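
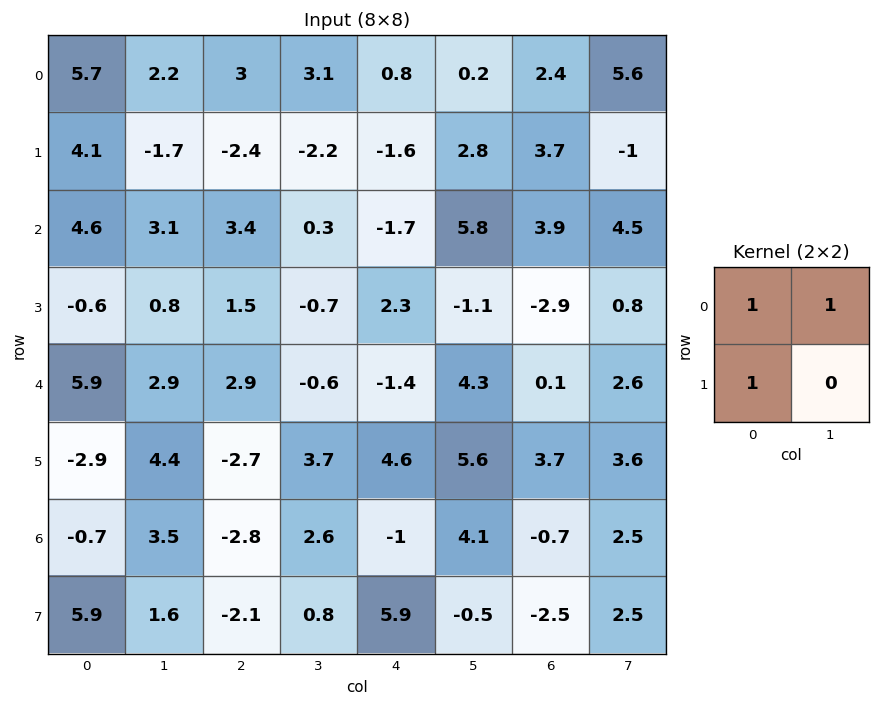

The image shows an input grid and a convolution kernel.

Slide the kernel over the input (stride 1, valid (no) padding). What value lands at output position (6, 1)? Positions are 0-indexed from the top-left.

The receptive field on the input at this output position is [3.5 -2.8 / 1.6 -2.1]. Elementwise product with the kernel and sum: 3.5·1 + -2.8·1 + 1.6·1.

2.3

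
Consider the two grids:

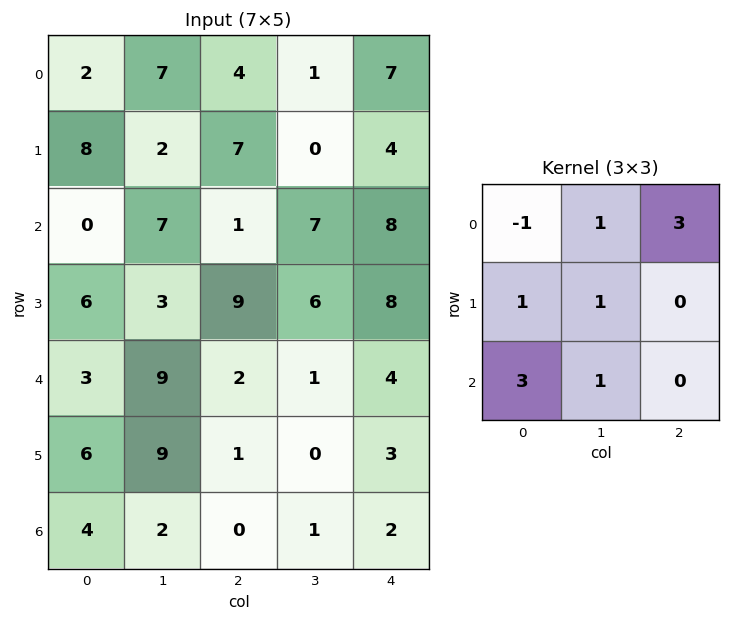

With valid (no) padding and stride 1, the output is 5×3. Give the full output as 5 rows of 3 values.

Output[0,0]: The receptive field on the input at this output position is [2 7 4 / 8 2 7 / 0 7 1]. Elementwise product with the kernel and sum: 2·-1 + 7·1 + 4·3 + 8·1 + 2·1 + 0·3 + 7·1.

34 31 35
43 31 46
37 56 52
63 63 27
41 12 13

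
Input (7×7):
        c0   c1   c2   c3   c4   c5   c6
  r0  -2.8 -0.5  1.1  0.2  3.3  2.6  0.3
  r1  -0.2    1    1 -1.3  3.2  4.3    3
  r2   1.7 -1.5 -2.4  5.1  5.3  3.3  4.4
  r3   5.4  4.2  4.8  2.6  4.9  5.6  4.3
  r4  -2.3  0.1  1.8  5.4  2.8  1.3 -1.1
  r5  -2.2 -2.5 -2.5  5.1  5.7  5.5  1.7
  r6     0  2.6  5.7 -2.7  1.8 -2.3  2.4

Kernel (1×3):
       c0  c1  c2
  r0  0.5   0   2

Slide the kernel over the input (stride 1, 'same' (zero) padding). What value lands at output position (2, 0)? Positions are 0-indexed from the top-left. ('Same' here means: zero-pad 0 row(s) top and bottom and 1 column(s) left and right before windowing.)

-3

The receptive field on the zero-padded input at this output position is [0 1.7 -1.5]. Elementwise product with the kernel and sum: 0·0.5 + -1.5·2.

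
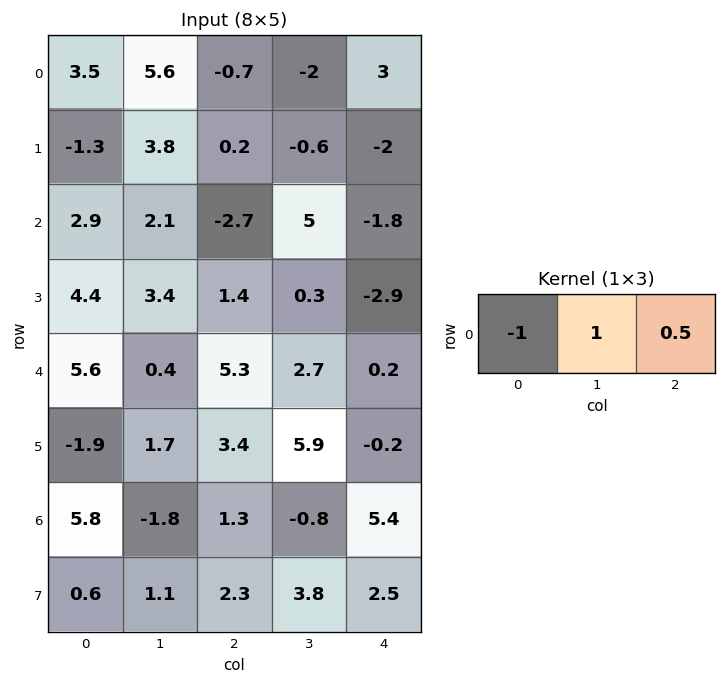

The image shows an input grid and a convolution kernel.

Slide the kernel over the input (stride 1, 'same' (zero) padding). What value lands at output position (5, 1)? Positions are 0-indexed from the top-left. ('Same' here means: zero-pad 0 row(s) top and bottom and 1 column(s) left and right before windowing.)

5.3

The receptive field on the zero-padded input at this output position is [-1.9 1.7 3.4]. Elementwise product with the kernel and sum: -1.9·-1 + 1.7·1 + 3.4·0.5.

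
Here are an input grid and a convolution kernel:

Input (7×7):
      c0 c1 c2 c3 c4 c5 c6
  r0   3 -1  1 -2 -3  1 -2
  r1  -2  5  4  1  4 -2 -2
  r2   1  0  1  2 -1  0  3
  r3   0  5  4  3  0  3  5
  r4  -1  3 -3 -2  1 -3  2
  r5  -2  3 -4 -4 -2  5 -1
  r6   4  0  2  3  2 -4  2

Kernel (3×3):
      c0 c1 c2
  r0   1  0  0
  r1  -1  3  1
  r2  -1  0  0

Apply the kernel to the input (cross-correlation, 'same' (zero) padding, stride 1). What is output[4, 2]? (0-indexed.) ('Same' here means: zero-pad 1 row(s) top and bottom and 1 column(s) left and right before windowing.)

The receptive field on the zero-padded input at this output position is [5 4 3 / 3 -3 -2 / 3 -4 -4]. Elementwise product with the kernel and sum: 5·1 + 3·-1 + -3·3 + -2·1 + 3·-1.

-12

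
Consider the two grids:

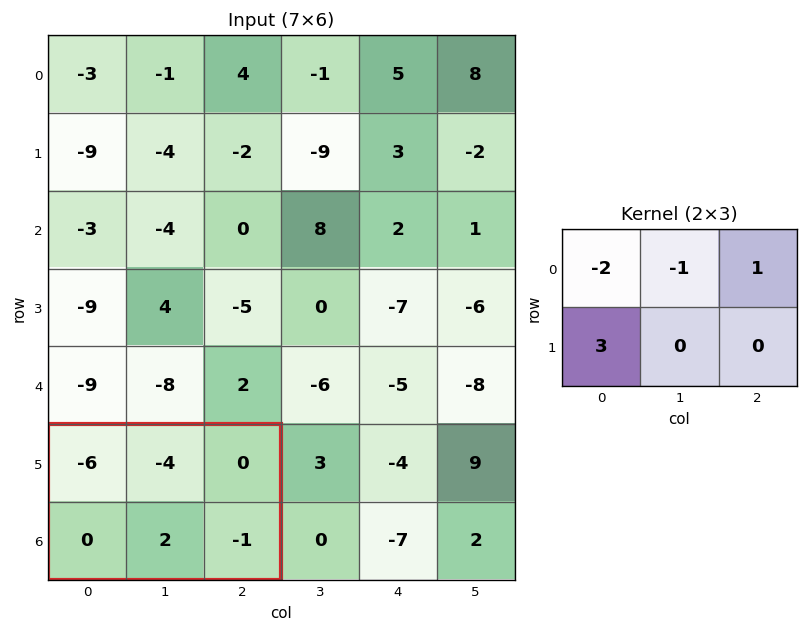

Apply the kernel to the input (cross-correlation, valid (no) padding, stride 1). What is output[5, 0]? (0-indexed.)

16

The receptive field on the input at this output position is [-6 -4 0 / 0 2 -1]. Elementwise product with the kernel and sum: -6·-2 + -4·-1 + 0·1 + 0·3.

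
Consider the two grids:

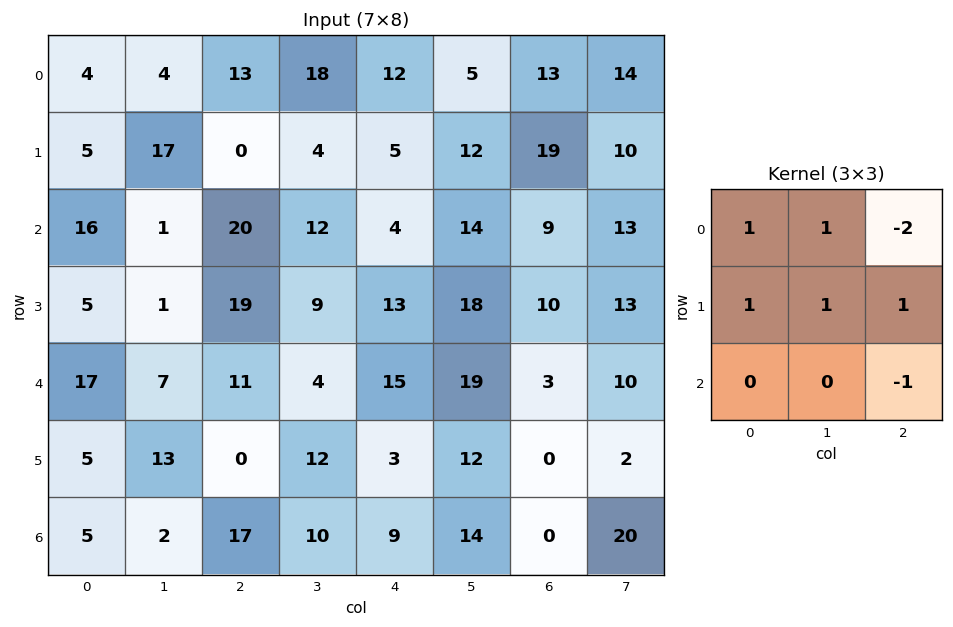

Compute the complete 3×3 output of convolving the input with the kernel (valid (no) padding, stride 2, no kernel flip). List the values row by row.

-16 12 18
-9 50 38
3 -9 43

Output[0,0]: The receptive field on the input at this output position is [4 4 13 / 5 17 0 / 16 1 20]. Elementwise product with the kernel and sum: 4·1 + 4·1 + 13·-2 + 5·1 + 17·1 + 0·1 + 20·-1.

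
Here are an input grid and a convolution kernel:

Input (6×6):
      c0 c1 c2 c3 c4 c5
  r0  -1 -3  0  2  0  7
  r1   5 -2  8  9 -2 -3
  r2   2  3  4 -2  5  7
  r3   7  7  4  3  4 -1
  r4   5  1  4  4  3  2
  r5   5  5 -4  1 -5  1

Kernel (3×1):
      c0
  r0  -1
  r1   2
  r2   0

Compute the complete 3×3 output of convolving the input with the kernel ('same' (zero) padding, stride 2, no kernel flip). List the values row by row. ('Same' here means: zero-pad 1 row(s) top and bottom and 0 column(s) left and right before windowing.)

Output[0,0]: The receptive field on the zero-padded input at this output position is [0 / -1 / 5]. Elementwise product with the kernel and sum: 0·-1 + -1·2.
Output[0,1]: The receptive field on the zero-padded input at this output position is [0 / 0 / 8]. Elementwise product with the kernel and sum: 0·-1 + 0·2.

-2 0 0
-1 0 12
3 4 2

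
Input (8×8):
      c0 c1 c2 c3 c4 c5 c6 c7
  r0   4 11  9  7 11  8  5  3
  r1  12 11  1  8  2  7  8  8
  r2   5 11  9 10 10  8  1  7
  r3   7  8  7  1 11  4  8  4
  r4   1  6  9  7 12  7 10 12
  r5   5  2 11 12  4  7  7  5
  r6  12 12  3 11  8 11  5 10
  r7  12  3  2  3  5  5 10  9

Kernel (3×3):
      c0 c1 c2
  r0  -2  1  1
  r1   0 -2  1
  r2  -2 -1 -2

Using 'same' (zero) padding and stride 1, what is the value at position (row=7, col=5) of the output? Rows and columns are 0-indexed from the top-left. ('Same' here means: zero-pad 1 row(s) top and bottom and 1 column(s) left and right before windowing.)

The receptive field on the zero-padded input at this output position is [8 11 5 / 5 5 10 / 0 0 0]. Elementwise product with the kernel and sum: 8·-2 + 11·1 + 5·1 + 5·-2 + 10·1 + 0·-2 + 0·-1 + 0·-2.

0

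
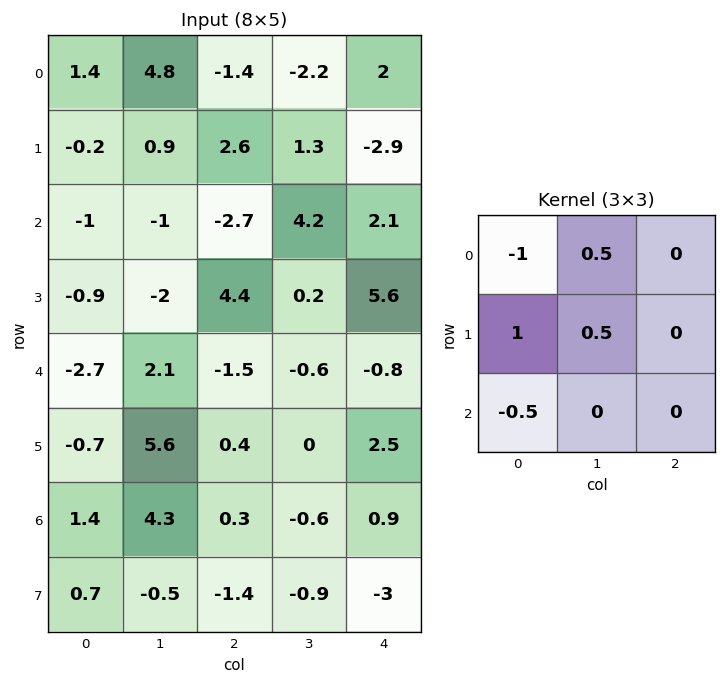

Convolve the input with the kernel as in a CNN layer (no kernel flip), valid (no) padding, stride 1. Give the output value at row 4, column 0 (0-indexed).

5.15

The receptive field on the input at this output position is [-2.7 2.1 -1.5 / -0.7 5.6 0.4 / 1.4 4.3 0.3]. Elementwise product with the kernel and sum: -2.7·-1 + 2.1·0.5 + -0.7·1 + 5.6·0.5 + 1.4·-0.5.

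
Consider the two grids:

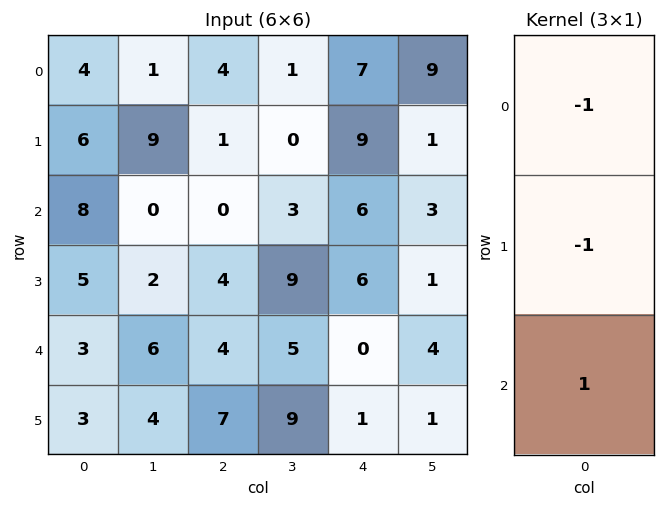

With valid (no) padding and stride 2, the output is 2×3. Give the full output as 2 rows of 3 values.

-2 -5 -10
-10 0 -12

Output[0,0]: The receptive field on the input at this output position is [4 / 6 / 8]. Elementwise product with the kernel and sum: 4·-1 + 6·-1 + 8·1.
Output[0,1]: The receptive field on the input at this output position is [4 / 1 / 0]. Elementwise product with the kernel and sum: 4·-1 + 1·-1 + 0·1.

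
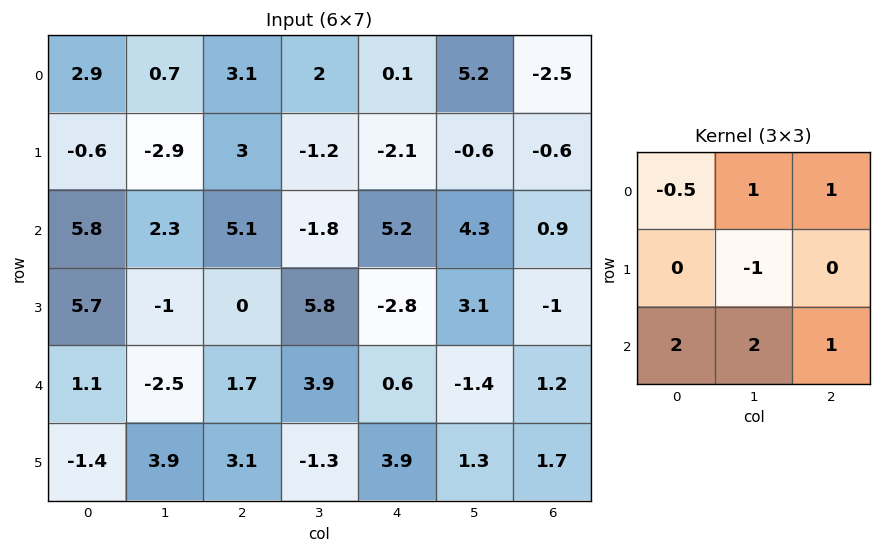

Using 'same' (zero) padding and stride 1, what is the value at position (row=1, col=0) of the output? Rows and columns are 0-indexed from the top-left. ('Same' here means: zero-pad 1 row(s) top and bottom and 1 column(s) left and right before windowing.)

18.1

The receptive field on the zero-padded input at this output position is [0 2.9 0.7 / 0 -0.6 -2.9 / 0 5.8 2.3]. Elementwise product with the kernel and sum: 0·-0.5 + 2.9·1 + 0.7·1 + -0.6·-1 + 0·2 + 5.8·2 + 2.3·1.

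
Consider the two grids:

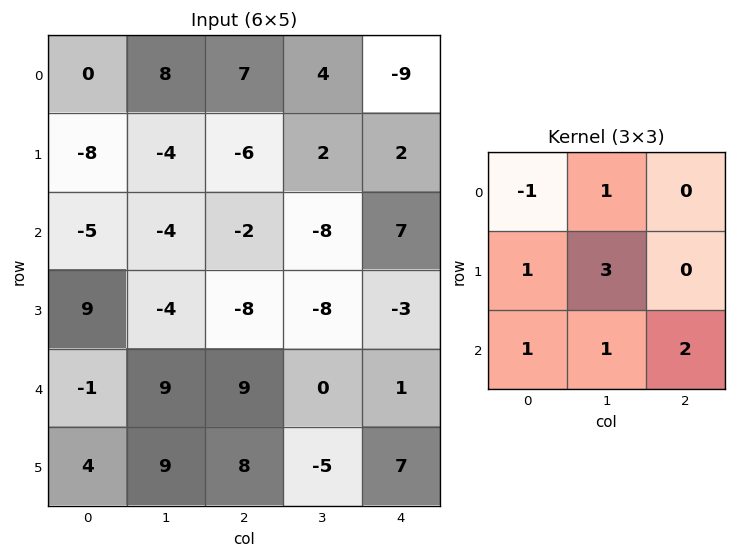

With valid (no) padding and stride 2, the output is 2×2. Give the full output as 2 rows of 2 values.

-25 1
24 -27

Output[0,0]: The receptive field on the input at this output position is [0 8 7 / -8 -4 -6 / -5 -4 -2]. Elementwise product with the kernel and sum: 0·-1 + 8·1 + -8·1 + -4·3 + -5·1 + -4·1 + -2·2.
Output[0,1]: The receptive field on the input at this output position is [7 4 -9 / -6 2 2 / -2 -8 7]. Elementwise product with the kernel and sum: 7·-1 + 4·1 + -6·1 + 2·3 + -2·1 + -8·1 + 7·2.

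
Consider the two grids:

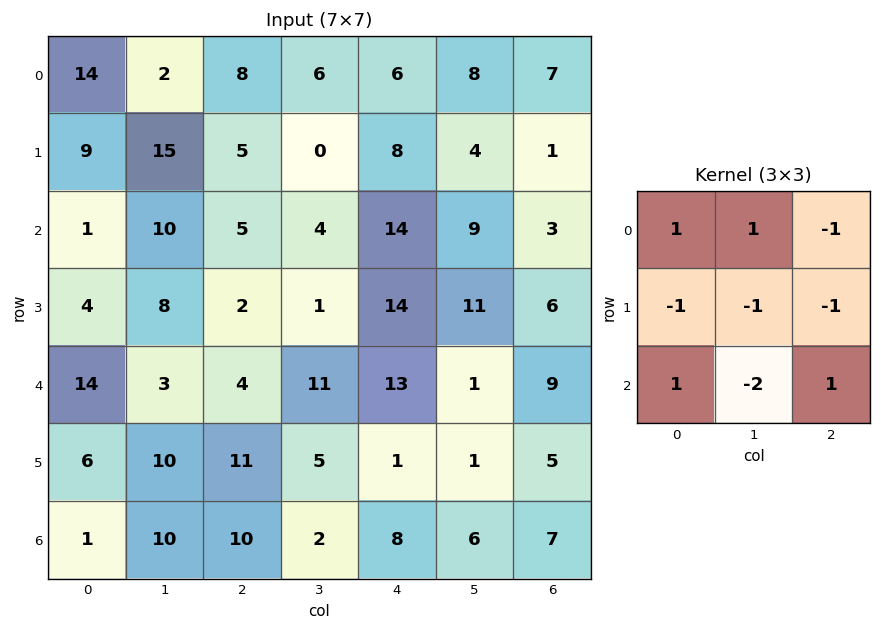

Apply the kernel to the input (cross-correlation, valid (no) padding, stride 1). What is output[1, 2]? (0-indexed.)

The receptive field on the input at this output position is [5 0 8 / 5 4 14 / 2 1 14]. Elementwise product with the kernel and sum: 5·1 + 0·1 + 8·-1 + 5·-1 + 4·-1 + 14·-1 + 2·1 + 1·-2 + 14·1.

-12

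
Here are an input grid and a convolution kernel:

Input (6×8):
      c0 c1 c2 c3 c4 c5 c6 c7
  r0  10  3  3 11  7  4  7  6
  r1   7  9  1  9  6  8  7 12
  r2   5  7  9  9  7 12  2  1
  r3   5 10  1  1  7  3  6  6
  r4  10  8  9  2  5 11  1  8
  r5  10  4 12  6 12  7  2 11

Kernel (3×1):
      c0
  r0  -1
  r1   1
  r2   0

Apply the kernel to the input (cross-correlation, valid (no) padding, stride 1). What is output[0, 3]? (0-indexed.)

The receptive field on the input at this output position is [11 / 9 / 9]. Elementwise product with the kernel and sum: 11·-1 + 9·1.

-2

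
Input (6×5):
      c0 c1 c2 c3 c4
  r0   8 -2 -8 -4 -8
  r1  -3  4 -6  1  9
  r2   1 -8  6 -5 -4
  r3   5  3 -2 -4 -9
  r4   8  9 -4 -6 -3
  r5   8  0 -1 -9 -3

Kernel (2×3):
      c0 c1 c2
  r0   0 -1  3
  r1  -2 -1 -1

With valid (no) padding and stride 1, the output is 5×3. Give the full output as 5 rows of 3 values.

Output[0,0]: The receptive field on the input at this output position is [8 -2 -8 / -3 4 -6]. Elementwise product with the kernel and sum: -2·-1 + -8·3 + -3·-2 + 4·-1 + -6·-1.
Output[0,1]: The receptive field on the input at this output position is [-2 -8 -4 / 4 -6 1]. Elementwise product with the kernel and sum: -8·-1 + -4·3 + 4·-2 + -6·-1 + 1·-1.

-14 -7 -18
-22 24 23
15 -21 10
-30 -18 -6
-36 -4 11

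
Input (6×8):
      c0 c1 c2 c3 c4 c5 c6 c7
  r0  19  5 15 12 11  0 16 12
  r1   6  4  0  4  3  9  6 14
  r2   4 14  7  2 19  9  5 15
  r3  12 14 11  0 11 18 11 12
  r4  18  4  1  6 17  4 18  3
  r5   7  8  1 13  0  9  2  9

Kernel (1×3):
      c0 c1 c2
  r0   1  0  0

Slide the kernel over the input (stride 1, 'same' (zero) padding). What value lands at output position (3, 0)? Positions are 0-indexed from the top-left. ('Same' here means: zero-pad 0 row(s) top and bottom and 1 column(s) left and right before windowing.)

The receptive field on the zero-padded input at this output position is [0 12 14]. Elementwise product with the kernel and sum: 0·1.

0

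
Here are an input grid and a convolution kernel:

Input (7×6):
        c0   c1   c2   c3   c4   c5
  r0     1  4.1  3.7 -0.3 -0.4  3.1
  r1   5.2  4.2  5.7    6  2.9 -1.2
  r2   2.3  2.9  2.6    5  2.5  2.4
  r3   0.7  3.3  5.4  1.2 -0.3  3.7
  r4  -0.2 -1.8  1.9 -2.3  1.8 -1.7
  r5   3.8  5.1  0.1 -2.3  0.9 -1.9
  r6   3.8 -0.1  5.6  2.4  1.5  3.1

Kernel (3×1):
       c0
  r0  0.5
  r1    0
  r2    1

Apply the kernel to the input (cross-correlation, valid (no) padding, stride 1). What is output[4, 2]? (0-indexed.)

The receptive field on the input at this output position is [1.9 / 0.1 / 5.6]. Elementwise product with the kernel and sum: 1.9·0.5 + 5.6·1.

6.55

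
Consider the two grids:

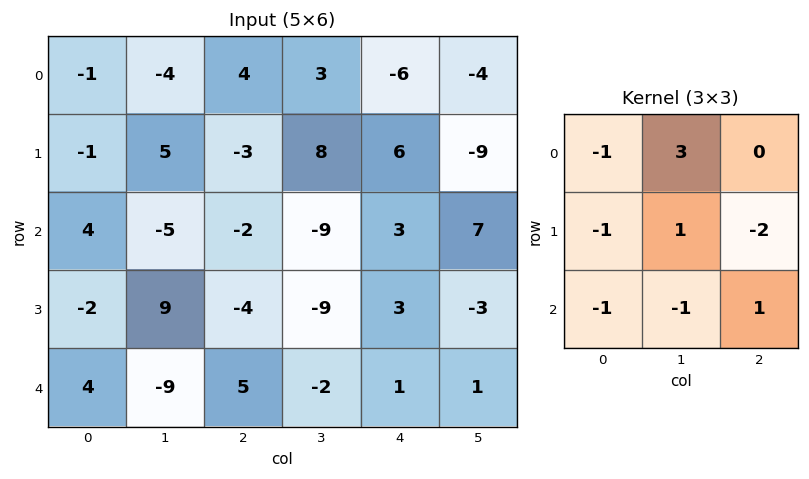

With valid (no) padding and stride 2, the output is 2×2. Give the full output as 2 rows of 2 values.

0 18
10 -38

Output[0,0]: The receptive field on the input at this output position is [-1 -4 4 / -1 5 -3 / 4 -5 -2]. Elementwise product with the kernel and sum: -1·-1 + -4·3 + -1·-1 + 5·1 + -3·-2 + 4·-1 + -5·-1 + -2·1.
Output[0,1]: The receptive field on the input at this output position is [4 3 -6 / -3 8 6 / -2 -9 3]. Elementwise product with the kernel and sum: 4·-1 + 3·3 + -3·-1 + 8·1 + 6·-2 + -2·-1 + -9·-1 + 3·1.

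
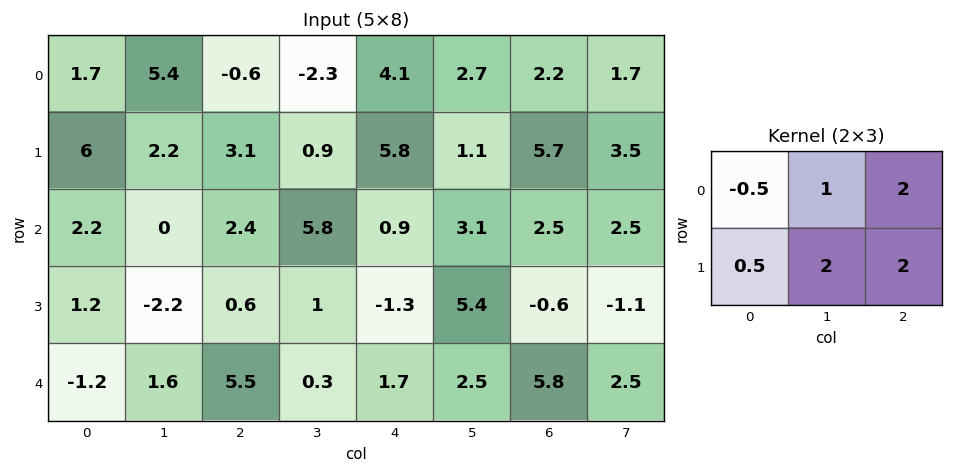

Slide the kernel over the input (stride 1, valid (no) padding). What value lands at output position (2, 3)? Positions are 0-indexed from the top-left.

The receptive field on the input at this output position is [5.8 0.9 3.1 / 1 -1.3 5.4]. Elementwise product with the kernel and sum: 5.8·-0.5 + 0.9·1 + 3.1·2 + 1·0.5 + -1.3·2 + 5.4·2.

12.9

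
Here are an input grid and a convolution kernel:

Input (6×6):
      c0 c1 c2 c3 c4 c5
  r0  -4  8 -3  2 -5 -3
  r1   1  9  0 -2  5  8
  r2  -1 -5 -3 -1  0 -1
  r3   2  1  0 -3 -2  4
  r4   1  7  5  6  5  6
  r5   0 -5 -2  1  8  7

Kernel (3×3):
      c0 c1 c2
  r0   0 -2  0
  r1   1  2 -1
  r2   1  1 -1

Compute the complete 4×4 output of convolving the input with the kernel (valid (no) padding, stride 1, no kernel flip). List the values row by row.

Output[0,0]: The receptive field on the input at this output position is [-4 8 -3 / 1 9 0 / -1 -5 -3]. Elementwise product with the kernel and sum: 8·-2 + 1·1 + 9·2 + 0·-1 + -1·1 + -5·1 + -3·-1.

0 10 -17 10
-23 -6 -2 -19
17 16 4 -6
5 3 9 16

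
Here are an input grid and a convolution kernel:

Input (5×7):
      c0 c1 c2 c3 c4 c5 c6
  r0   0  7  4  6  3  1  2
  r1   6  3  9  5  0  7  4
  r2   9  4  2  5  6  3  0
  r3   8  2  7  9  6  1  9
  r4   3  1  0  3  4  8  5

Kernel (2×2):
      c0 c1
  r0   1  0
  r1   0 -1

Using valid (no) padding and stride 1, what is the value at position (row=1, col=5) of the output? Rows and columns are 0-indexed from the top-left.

7

The receptive field on the input at this output position is [7 4 / 3 0]. Elementwise product with the kernel and sum: 7·1 + 0·-1.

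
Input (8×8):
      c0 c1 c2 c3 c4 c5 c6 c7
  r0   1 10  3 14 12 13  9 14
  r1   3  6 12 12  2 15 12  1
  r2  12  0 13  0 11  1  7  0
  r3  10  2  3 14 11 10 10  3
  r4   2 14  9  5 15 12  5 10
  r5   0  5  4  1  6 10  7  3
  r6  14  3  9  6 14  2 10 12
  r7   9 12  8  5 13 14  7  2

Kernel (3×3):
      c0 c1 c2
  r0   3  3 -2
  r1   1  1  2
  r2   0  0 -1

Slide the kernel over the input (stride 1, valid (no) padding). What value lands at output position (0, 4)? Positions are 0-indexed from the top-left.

The receptive field on the input at this output position is [12 13 9 / 2 15 12 / 11 1 7]. Elementwise product with the kernel and sum: 12·3 + 13·3 + 9·-2 + 2·1 + 15·1 + 12·2 + 7·-1.

91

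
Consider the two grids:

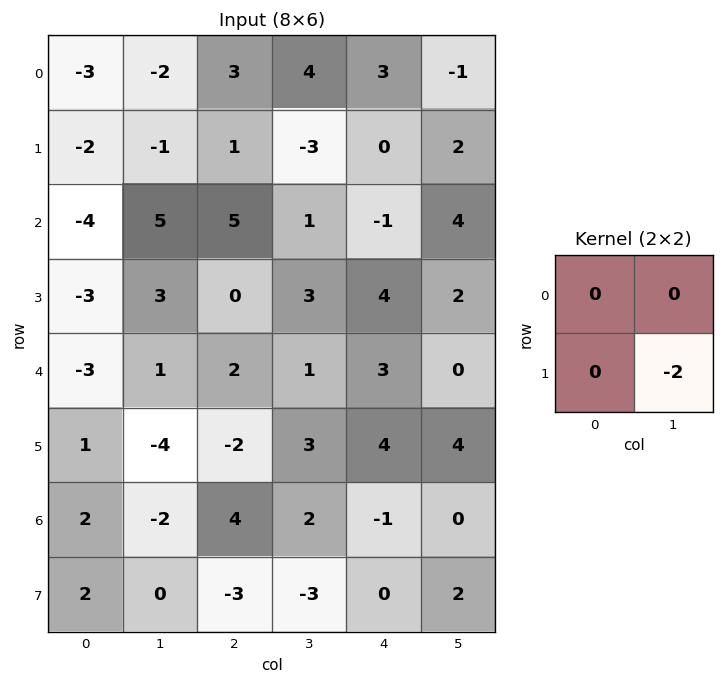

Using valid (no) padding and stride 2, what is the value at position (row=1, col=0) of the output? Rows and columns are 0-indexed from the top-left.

-6

The receptive field on the input at this output position is [-4 5 / -3 3]. Elementwise product with the kernel and sum: 3·-2.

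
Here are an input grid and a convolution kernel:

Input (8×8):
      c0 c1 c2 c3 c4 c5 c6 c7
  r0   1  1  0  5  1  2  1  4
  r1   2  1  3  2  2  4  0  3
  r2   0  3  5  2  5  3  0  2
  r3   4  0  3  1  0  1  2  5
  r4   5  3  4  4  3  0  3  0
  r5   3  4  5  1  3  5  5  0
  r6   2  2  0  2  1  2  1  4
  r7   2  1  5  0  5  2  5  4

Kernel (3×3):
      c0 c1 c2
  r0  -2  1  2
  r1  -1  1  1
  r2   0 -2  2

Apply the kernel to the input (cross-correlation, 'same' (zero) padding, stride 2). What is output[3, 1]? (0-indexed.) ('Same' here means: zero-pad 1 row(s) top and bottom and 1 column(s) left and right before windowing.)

The receptive field on the zero-padded input at this output position is [4 5 1 / 2 0 2 / 1 5 0]. Elementwise product with the kernel and sum: 4·-2 + 5·1 + 1·2 + 2·-1 + 0·1 + 2·1 + 5·-2 + 0·2.

-11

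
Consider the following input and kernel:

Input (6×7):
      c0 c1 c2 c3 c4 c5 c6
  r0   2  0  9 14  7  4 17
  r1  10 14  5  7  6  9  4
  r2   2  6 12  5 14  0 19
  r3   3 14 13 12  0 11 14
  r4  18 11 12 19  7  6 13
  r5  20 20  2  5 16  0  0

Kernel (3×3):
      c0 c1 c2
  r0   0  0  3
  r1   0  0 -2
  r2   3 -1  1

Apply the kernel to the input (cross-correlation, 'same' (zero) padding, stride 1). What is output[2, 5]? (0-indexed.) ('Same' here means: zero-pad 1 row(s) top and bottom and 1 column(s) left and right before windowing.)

The receptive field on the zero-padded input at this output position is [6 9 4 / 14 0 19 / 0 11 14]. Elementwise product with the kernel and sum: 4·3 + 19·-2 + 0·3 + 11·-1 + 14·1.

-23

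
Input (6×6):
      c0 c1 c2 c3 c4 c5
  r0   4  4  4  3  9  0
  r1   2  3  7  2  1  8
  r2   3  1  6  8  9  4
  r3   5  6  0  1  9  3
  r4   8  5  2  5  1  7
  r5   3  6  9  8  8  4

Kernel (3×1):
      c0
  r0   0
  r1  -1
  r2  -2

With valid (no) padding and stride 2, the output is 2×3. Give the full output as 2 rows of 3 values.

Output[0,0]: The receptive field on the input at this output position is [4 / 2 / 3]. Elementwise product with the kernel and sum: 2·-1 + 3·-2.

-8 -19 -19
-21 -4 -11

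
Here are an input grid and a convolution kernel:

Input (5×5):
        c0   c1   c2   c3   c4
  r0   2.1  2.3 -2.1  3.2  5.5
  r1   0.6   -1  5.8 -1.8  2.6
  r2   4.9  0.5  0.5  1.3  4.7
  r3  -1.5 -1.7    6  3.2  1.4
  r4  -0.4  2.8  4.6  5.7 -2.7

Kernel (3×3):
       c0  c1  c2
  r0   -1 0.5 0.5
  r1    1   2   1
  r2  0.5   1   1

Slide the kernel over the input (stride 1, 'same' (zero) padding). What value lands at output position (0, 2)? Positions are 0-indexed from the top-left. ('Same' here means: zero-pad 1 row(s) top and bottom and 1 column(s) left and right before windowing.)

The receptive field on the zero-padded input at this output position is [0 0 0 / 2.3 -2.1 3.2 / -1 5.8 -1.8]. Elementwise product with the kernel and sum: 0·-1 + 0·0.5 + 0·0.5 + 2.3·1 + -2.1·2 + 3.2·1 + -1·0.5 + 5.8·1 + -1.8·1.

4.8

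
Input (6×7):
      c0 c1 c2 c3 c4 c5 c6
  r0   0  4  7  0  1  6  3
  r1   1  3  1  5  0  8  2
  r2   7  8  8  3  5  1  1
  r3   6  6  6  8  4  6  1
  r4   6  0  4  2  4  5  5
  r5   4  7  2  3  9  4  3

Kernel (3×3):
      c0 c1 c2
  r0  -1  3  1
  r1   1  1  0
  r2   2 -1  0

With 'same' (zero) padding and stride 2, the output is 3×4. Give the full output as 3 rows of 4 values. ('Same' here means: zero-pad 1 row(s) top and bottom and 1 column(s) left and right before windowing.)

-1 16 11 23
7 27 23 11
26 36 13 12

Output[0,0]: The receptive field on the zero-padded input at this output position is [0 0 0 / 0 0 4 / 0 1 3]. Elementwise product with the kernel and sum: 0·-1 + 0·3 + 0·1 + 0·1 + 0·1 + 0·2 + 1·-1.
Output[0,1]: The receptive field on the zero-padded input at this output position is [0 0 0 / 4 7 0 / 3 1 5]. Elementwise product with the kernel and sum: 0·-1 + 0·3 + 0·1 + 4·1 + 7·1 + 3·2 + 1·-1.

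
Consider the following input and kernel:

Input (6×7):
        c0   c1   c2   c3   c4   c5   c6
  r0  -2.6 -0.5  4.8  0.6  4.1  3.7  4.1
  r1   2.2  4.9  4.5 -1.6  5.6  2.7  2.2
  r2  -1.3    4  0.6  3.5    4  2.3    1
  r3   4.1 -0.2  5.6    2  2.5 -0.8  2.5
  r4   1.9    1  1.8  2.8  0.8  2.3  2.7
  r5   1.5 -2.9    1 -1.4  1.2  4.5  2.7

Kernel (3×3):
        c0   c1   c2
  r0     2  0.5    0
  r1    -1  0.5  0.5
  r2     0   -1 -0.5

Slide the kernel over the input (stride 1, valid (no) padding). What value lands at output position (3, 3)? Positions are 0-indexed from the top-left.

0.55

The receptive field on the input at this output position is [2 2.5 -0.8 / 2.8 0.8 2.3 / -1.4 1.2 4.5]. Elementwise product with the kernel and sum: 2·2 + 2.5·0.5 + 2.8·-1 + 0.8·0.5 + 2.3·0.5 + 1.2·-1 + 4.5·-0.5.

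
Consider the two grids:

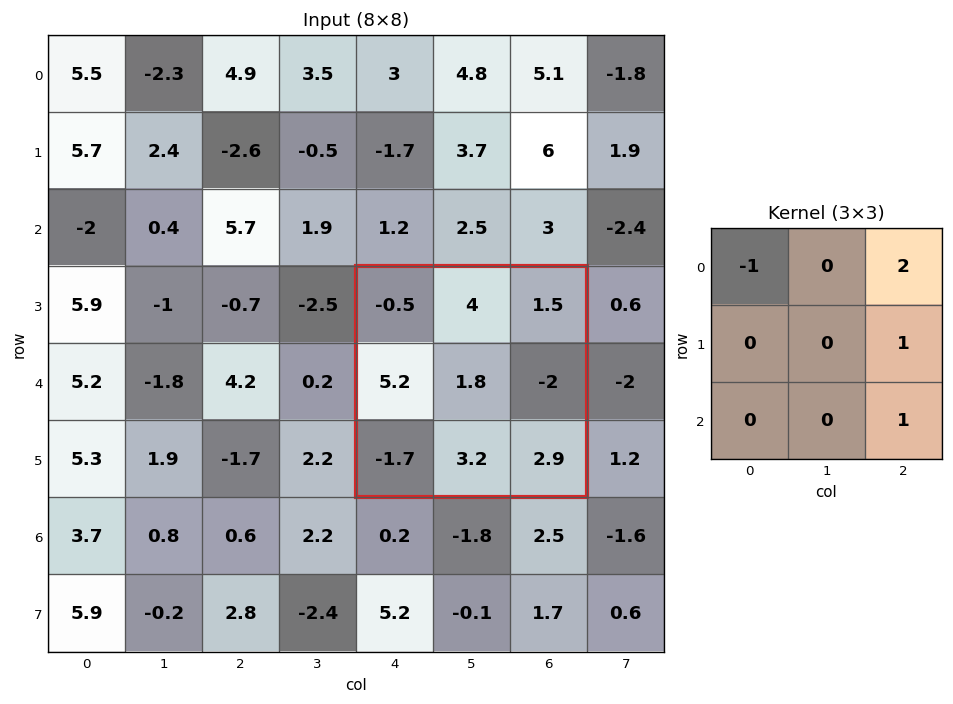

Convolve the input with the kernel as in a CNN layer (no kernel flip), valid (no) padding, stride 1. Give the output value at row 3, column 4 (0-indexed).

4.4

The receptive field on the input at this output position is [-0.5 4 1.5 / 5.2 1.8 -2 / -1.7 3.2 2.9]. Elementwise product with the kernel and sum: -0.5·-1 + 1.5·2 + -2·1 + 2.9·1.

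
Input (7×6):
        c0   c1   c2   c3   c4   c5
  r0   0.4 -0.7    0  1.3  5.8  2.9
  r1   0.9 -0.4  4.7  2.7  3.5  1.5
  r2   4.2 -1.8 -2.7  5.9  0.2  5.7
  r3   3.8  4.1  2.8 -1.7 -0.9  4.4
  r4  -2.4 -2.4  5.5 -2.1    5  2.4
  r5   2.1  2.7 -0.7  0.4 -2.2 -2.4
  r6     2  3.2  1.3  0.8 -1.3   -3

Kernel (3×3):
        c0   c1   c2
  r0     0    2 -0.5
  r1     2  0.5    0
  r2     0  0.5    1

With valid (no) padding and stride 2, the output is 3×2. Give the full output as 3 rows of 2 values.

-3.4 13.6
11.7 20.4
0.9 -8.8

Output[0,0]: The receptive field on the input at this output position is [0.4 -0.7 0 / 0.9 -0.4 4.7 / 4.2 -1.8 -2.7]. Elementwise product with the kernel and sum: -0.7·2 + 0·-0.5 + 0.9·2 + -0.4·0.5 + -1.8·0.5 + -2.7·1.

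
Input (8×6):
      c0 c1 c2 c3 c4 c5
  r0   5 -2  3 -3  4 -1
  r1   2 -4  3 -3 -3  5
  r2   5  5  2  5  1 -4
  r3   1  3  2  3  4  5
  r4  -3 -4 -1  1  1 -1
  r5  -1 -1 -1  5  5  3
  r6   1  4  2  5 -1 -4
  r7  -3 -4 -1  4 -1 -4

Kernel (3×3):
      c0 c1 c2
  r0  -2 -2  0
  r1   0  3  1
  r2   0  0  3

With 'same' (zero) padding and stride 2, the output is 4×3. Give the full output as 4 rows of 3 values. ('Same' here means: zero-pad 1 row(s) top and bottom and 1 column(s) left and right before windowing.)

Output[0,0]: The receptive field on the zero-padded input at this output position is [0 0 0 / 0 5 -2 / 0 2 -4]. Elementwise product with the kernel and sum: 0·-2 + 0·-2 + 5·3 + -2·1 + -4·3.
Output[0,1]: The receptive field on the zero-padded input at this output position is [0 0 0 / -2 3 -3 / -4 3 -3]. Elementwise product with the kernel and sum: 0·-2 + 0·-2 + 3·3 + -3·1 + -3·3.

1 -3 26
25 22 26
-18 3 -3
-3 27 -39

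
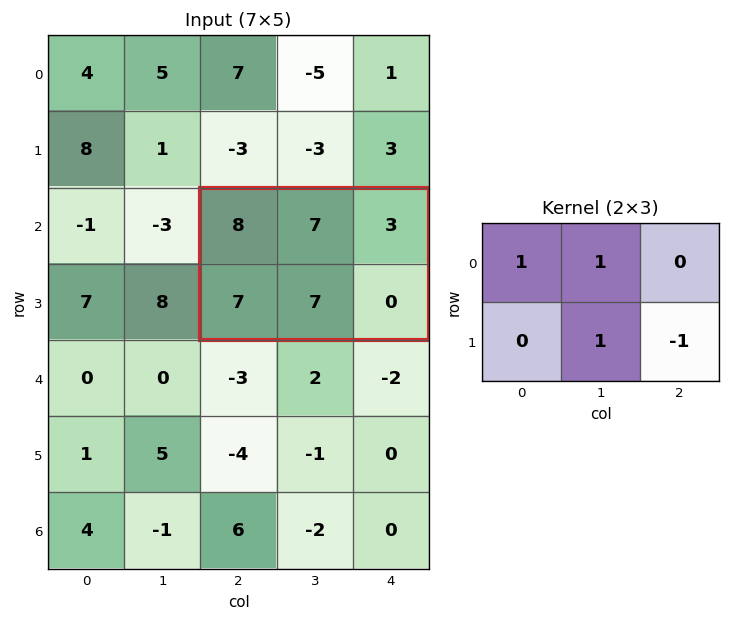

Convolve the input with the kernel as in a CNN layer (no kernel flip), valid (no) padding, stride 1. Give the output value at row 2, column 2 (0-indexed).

22

The receptive field on the input at this output position is [8 7 3 / 7 7 0]. Elementwise product with the kernel and sum: 8·1 + 7·1 + 7·1 + 0·-1.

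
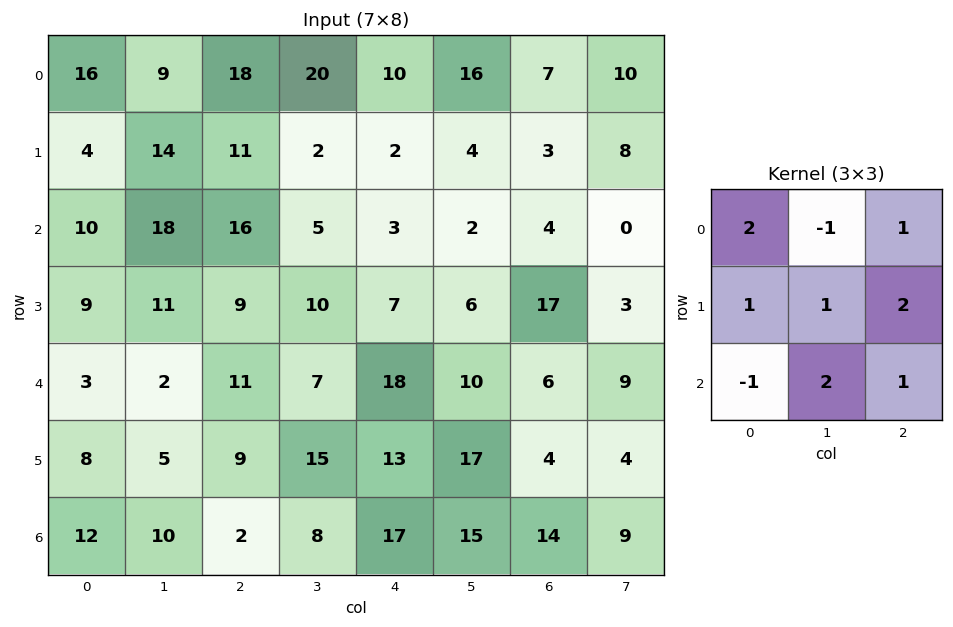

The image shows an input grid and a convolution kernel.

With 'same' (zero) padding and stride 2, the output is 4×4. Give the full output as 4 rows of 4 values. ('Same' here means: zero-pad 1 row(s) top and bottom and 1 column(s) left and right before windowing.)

Output[0,0]: The receptive field on the zero-padded input at this output position is [0 0 0 / 0 16 9 / 0 4 14]. Elementwise product with the kernel and sum: 0·2 + 0·-1 + 0·1 + 0·1 + 16·1 + 9·2 + 0·-1 + 4·2 + 14·1.

56 77 68 53
85 80 28 50
30 78 92 27
29 44 89 81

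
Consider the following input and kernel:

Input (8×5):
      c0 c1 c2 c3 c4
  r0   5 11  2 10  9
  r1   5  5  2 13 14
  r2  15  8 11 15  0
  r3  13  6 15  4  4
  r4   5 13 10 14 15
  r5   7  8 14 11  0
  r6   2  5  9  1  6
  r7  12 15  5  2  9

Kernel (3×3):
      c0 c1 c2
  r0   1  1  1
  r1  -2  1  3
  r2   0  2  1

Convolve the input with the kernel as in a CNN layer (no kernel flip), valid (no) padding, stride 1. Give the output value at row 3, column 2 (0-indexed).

The receptive field on the input at this output position is [15 4 4 / 10 14 15 / 14 11 0]. Elementwise product with the kernel and sum: 15·1 + 4·1 + 4·1 + 10·-2 + 14·1 + 15·3 + 11·2 + 0·1.

84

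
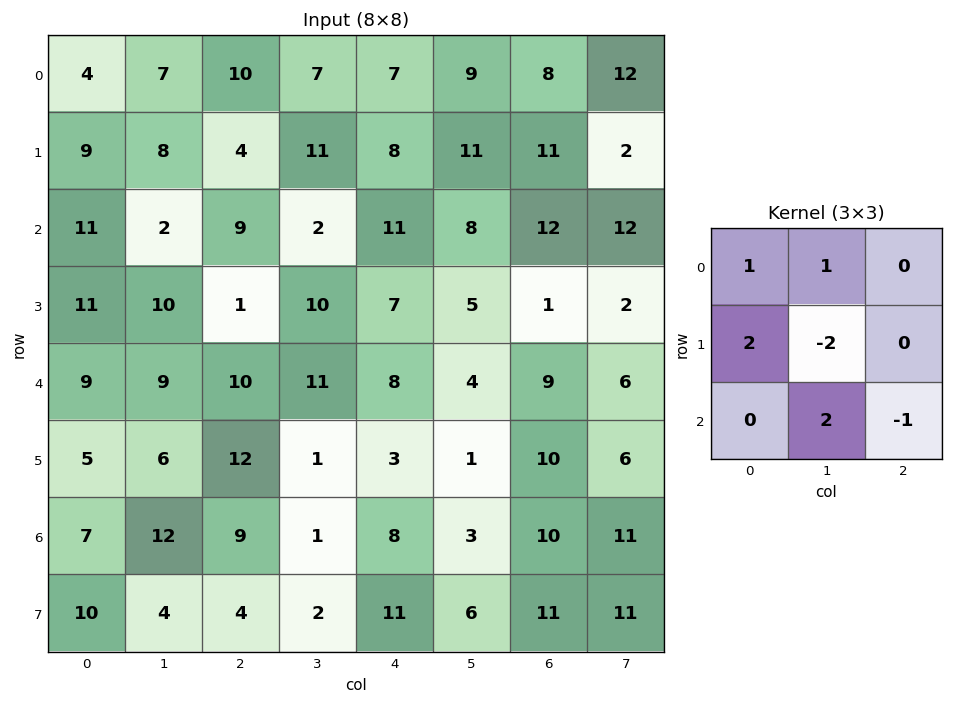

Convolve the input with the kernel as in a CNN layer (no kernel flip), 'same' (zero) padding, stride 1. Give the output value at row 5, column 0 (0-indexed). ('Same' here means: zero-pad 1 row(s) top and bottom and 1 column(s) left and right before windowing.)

1

The receptive field on the zero-padded input at this output position is [0 9 9 / 0 5 6 / 0 7 12]. Elementwise product with the kernel and sum: 0·1 + 9·1 + 0·2 + 5·-2 + 7·2 + 12·-1.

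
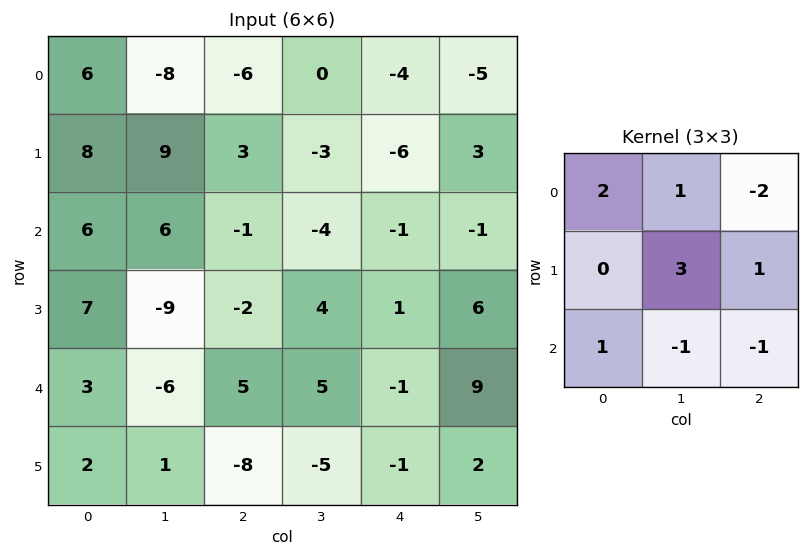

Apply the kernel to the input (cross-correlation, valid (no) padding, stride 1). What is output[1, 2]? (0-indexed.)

-5

The receptive field on the input at this output position is [3 -3 -6 / -1 -4 -1 / -2 4 1]. Elementwise product with the kernel and sum: 3·2 + -3·1 + -6·-2 + -4·3 + -1·1 + -2·1 + 4·-1 + 1·-1.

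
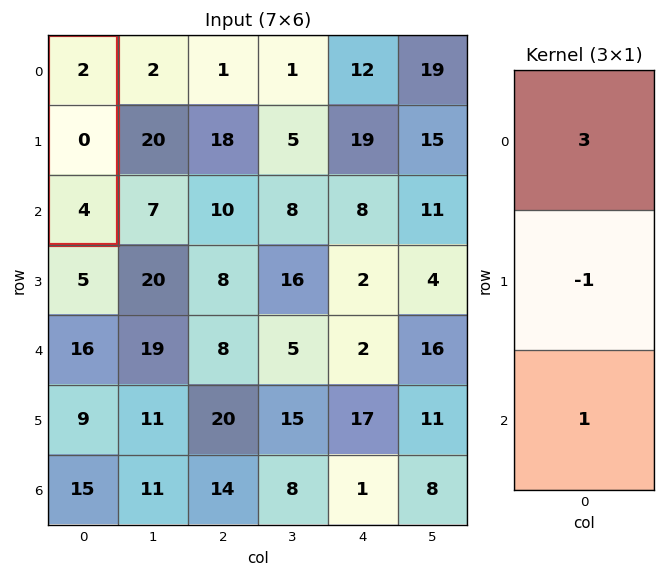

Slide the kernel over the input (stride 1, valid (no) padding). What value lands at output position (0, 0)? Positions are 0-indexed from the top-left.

The receptive field on the input at this output position is [2 / 0 / 4]. Elementwise product with the kernel and sum: 2·3 + 0·-1 + 4·1.

10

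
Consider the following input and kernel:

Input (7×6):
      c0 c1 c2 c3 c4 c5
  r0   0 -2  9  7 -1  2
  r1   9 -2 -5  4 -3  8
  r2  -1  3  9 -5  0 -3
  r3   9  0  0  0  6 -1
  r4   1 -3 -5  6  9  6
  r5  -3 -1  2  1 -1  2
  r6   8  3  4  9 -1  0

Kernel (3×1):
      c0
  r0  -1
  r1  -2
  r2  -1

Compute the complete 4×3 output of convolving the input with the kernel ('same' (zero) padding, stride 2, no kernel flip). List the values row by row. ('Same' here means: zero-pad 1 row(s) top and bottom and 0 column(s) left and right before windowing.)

Output[0,0]: The receptive field on the zero-padded input at this output position is [0 / 0 / 9]. Elementwise product with the kernel and sum: 0·-1 + 0·-2 + 9·-1.

-9 -13 5
-16 -13 -3
-8 8 -23
-13 -10 3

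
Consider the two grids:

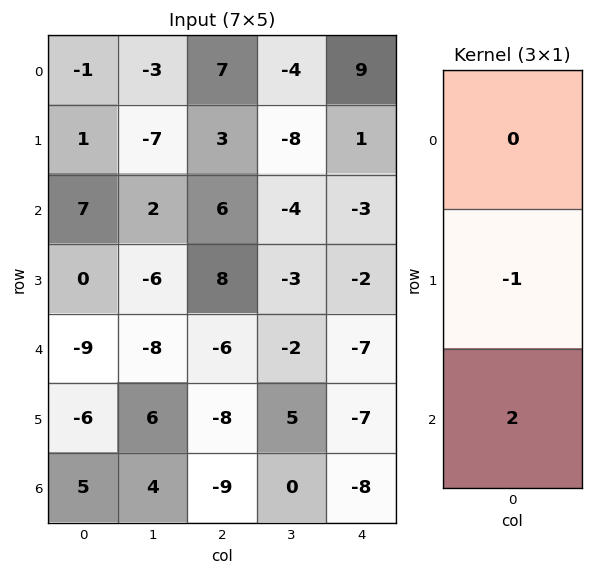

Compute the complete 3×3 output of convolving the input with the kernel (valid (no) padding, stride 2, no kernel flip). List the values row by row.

Output[0,0]: The receptive field on the input at this output position is [-1 / 1 / 7]. Elementwise product with the kernel and sum: 1·-1 + 7·2.

13 9 -7
-18 -20 -12
16 -10 -9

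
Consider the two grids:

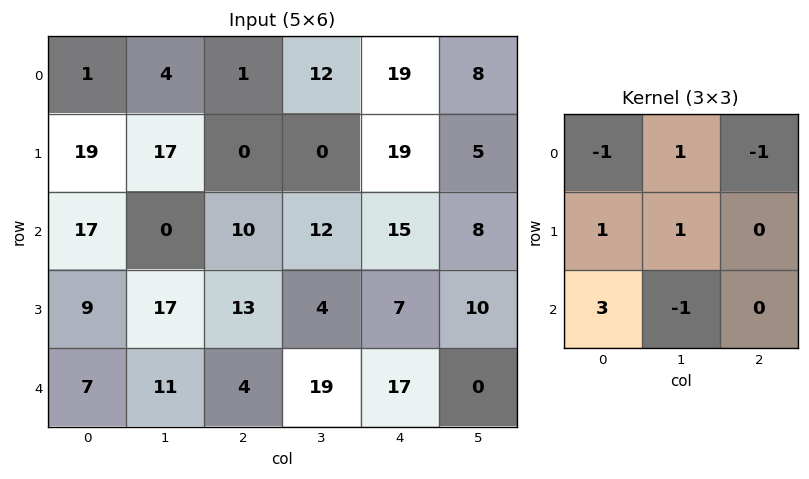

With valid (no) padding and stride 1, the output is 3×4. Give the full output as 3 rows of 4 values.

89 -8 10 39
25 31 38 46
9 57 -3 46

Output[0,0]: The receptive field on the input at this output position is [1 4 1 / 19 17 0 / 17 0 10]. Elementwise product with the kernel and sum: 1·-1 + 4·1 + 1·-1 + 19·1 + 17·1 + 17·3 + 0·-1.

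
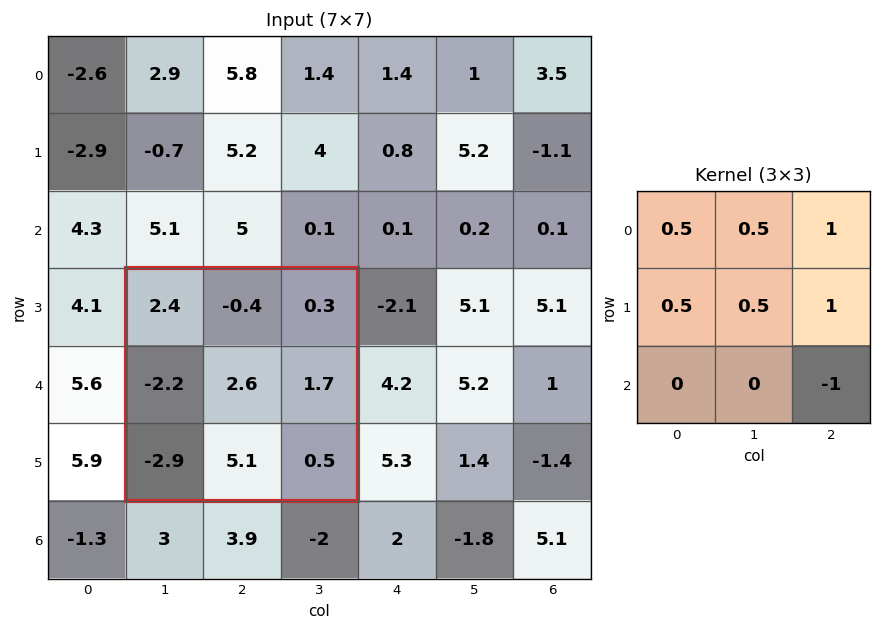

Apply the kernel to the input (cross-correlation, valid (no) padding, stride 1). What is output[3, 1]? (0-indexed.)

2.7

The receptive field on the input at this output position is [2.4 -0.4 0.3 / -2.2 2.6 1.7 / -2.9 5.1 0.5]. Elementwise product with the kernel and sum: 2.4·0.5 + -0.4·0.5 + 0.3·1 + -2.2·0.5 + 2.6·0.5 + 1.7·1 + 0.5·-1.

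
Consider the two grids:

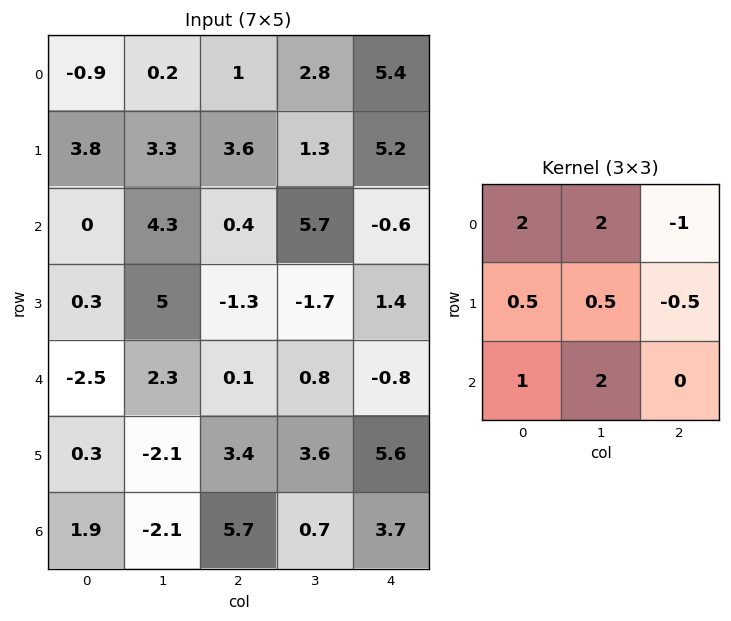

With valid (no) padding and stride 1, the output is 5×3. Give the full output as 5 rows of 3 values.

7.95 7.5 13.85
22.85 14.4 3.25
13.6 8.9 12.3
7.85 14.6 4.05
-5.4 12.15 10.4

Output[0,0]: The receptive field on the input at this output position is [-0.9 0.2 1 / 3.8 3.3 3.6 / 0 4.3 0.4]. Elementwise product with the kernel and sum: -0.9·2 + 0.2·2 + 1·-1 + 3.8·0.5 + 3.3·0.5 + 3.6·-0.5 + 0·1 + 4.3·2.
Output[0,1]: The receptive field on the input at this output position is [0.2 1 2.8 / 3.3 3.6 1.3 / 4.3 0.4 5.7]. Elementwise product with the kernel and sum: 0.2·2 + 1·2 + 2.8·-1 + 3.3·0.5 + 3.6·0.5 + 1.3·-0.5 + 4.3·1 + 0.4·2.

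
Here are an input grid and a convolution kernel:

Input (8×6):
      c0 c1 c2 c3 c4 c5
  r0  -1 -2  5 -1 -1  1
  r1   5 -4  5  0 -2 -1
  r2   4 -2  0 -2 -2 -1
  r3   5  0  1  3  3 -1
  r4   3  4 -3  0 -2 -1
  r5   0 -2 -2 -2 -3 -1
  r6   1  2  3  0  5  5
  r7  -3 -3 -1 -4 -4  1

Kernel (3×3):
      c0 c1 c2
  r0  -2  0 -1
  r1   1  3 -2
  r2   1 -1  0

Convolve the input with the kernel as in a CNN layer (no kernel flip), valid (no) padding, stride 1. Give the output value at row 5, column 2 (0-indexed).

The receptive field on the input at this output position is [-2 -2 -3 / 3 0 5 / -1 -4 -4]. Elementwise product with the kernel and sum: -2·-2 + -3·-1 + 3·1 + 0·3 + 5·-2 + -1·1 + -4·-1.

3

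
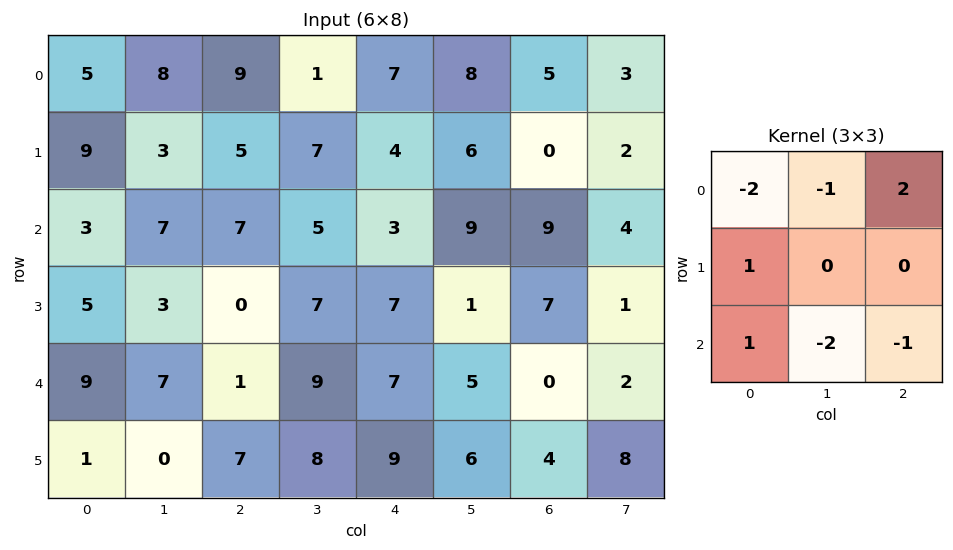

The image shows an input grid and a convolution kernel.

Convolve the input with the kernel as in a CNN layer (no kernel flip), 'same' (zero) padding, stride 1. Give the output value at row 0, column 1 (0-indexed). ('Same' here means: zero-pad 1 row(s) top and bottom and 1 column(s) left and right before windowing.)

3

The receptive field on the zero-padded input at this output position is [0 0 0 / 5 8 9 / 9 3 5]. Elementwise product with the kernel and sum: 0·-2 + 0·-1 + 0·2 + 5·1 + 9·1 + 3·-2 + 5·-1.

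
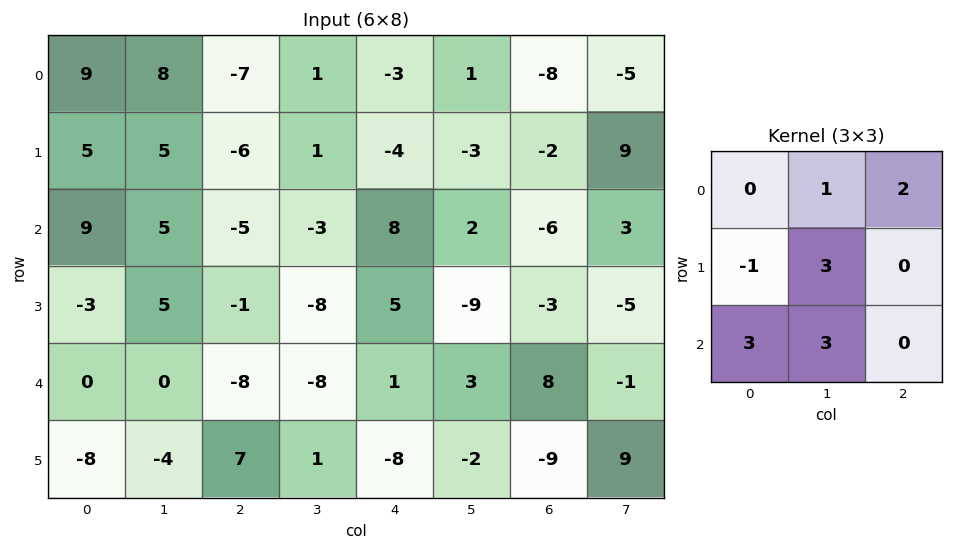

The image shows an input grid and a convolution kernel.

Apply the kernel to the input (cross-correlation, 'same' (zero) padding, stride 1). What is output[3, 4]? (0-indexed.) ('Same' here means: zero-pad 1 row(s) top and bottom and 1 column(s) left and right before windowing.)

14

The receptive field on the zero-padded input at this output position is [-3 8 2 / -8 5 -9 / -8 1 3]. Elementwise product with the kernel and sum: 8·1 + 2·2 + -8·-1 + 5·3 + -8·3 + 1·3.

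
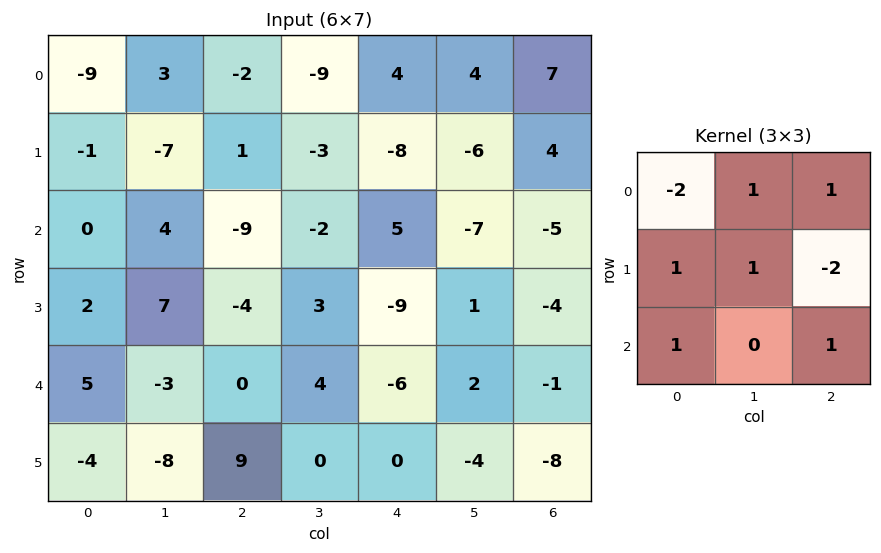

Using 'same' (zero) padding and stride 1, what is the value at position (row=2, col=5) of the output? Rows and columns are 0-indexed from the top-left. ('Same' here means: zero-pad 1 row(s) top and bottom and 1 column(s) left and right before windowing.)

The receptive field on the zero-padded input at this output position is [-8 -6 4 / 5 -7 -5 / -9 1 -4]. Elementwise product with the kernel and sum: -8·-2 + -6·1 + 4·1 + 5·1 + -7·1 + -5·-2 + -9·1 + -4·1.

9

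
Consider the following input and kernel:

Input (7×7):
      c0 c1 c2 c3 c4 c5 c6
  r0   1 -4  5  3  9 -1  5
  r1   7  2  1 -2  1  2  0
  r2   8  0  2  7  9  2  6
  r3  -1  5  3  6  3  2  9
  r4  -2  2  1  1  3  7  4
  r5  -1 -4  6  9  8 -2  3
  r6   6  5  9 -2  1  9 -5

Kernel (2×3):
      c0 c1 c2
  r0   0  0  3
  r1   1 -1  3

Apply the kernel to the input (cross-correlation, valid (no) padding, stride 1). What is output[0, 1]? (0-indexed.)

The receptive field on the input at this output position is [-4 5 3 / 2 1 -2]. Elementwise product with the kernel and sum: 3·3 + 2·1 + 1·-1 + -2·3.

4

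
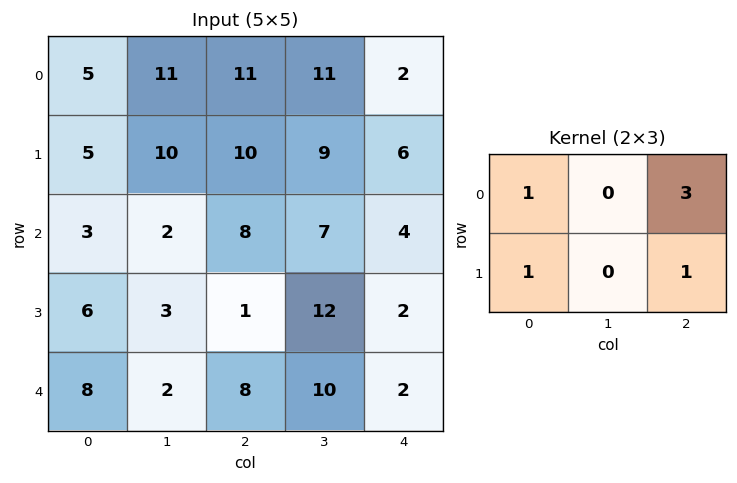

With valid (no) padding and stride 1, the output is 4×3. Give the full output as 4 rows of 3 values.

Output[0,0]: The receptive field on the input at this output position is [5 11 11 / 5 10 10]. Elementwise product with the kernel and sum: 5·1 + 11·3 + 5·1 + 10·1.
Output[0,1]: The receptive field on the input at this output position is [11 11 11 / 10 10 9]. Elementwise product with the kernel and sum: 11·1 + 11·3 + 10·1 + 9·1.

53 63 33
46 46 40
34 38 23
25 51 17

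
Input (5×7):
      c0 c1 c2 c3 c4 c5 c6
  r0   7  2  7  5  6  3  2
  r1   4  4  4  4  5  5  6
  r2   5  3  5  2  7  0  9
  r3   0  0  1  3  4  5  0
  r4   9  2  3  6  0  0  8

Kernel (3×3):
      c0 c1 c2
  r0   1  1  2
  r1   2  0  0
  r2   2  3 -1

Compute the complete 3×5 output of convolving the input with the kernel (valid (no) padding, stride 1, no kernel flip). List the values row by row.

Output[0,0]: The receptive field on the input at this output position is [7 2 7 / 4 4 4 / 5 3 5]. Elementwise product with the kernel and sum: 7·1 + 2·1 + 7·2 + 4·2 + 5·2 + 3·3 + 5·-1.

45 46 41 50 28
25 22 35 36 59
39 19 47 27 25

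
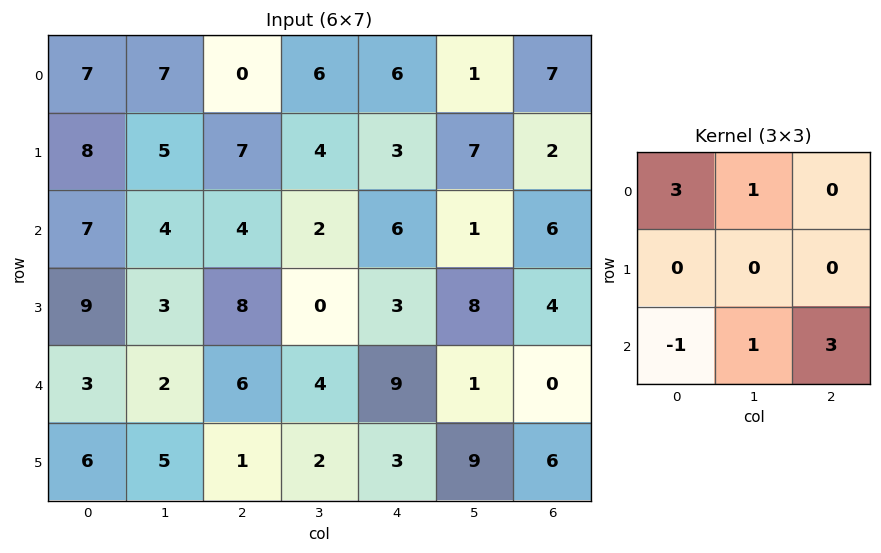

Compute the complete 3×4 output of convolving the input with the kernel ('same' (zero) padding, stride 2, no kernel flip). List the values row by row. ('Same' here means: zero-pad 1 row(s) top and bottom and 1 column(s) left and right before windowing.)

Output[0,0]: The receptive field on the zero-padded input at this output position is [0 0 0 / 0 7 7 / 0 8 5]. Elementwise product with the kernel and sum: 0·3 + 0·1 + 0·-1 + 8·1 + 5·3.
Output[0,1]: The receptive field on the zero-padded input at this output position is [0 0 0 / 7 0 6 / 5 7 4]. Elementwise product with the kernel and sum: 0·3 + 0·1 + 5·-1 + 7·1 + 4·3.

23 14 20 -5
26 27 42 19
30 19 31 25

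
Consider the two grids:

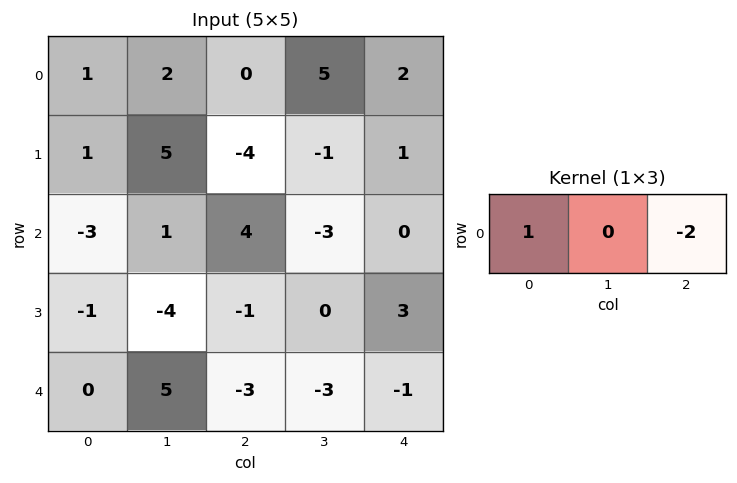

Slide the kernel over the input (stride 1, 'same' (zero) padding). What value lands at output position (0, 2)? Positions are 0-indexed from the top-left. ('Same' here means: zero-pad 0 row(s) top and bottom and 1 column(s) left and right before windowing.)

The receptive field on the zero-padded input at this output position is [2 0 5]. Elementwise product with the kernel and sum: 2·1 + 5·-2.

-8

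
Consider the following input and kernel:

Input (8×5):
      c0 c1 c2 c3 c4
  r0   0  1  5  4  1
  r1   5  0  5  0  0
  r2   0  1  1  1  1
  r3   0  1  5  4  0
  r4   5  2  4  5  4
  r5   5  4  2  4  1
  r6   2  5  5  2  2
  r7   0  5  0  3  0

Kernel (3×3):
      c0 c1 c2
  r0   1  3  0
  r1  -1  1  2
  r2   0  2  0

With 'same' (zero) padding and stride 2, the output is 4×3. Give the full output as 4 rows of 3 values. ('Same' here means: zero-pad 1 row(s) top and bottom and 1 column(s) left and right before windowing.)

12 22 -3
17 27 0
19 32 5
27 14 7

Output[0,0]: The receptive field on the zero-padded input at this output position is [0 0 0 / 0 0 1 / 0 5 0]. Elementwise product with the kernel and sum: 0·1 + 0·3 + 0·-1 + 0·1 + 1·2 + 5·2.
Output[0,1]: The receptive field on the zero-padded input at this output position is [0 0 0 / 1 5 4 / 0 5 0]. Elementwise product with the kernel and sum: 0·1 + 0·3 + 1·-1 + 5·1 + 4·2 + 5·2.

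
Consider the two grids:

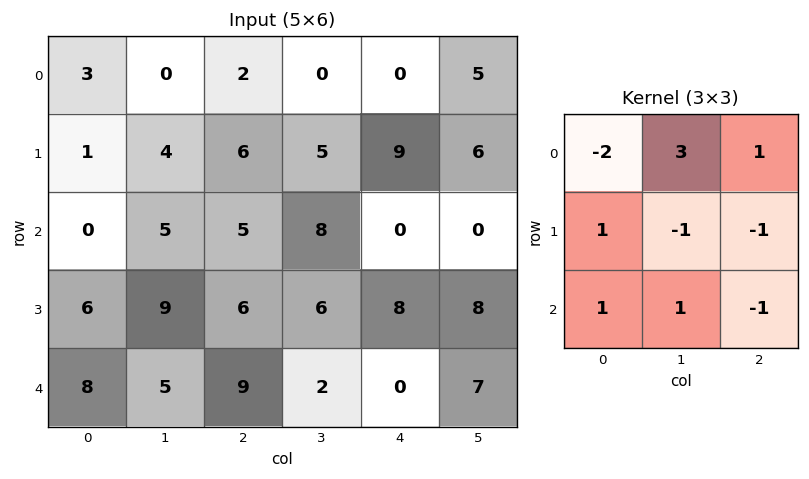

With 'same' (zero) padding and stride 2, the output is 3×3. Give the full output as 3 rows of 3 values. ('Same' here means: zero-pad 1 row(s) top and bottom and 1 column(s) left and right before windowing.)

Output[0,0]: The receptive field on the zero-padded input at this output position is [0 0 0 / 0 3 0 / 0 1 4]. Elementwise product with the kernel and sum: 0·-2 + 0·3 + 0·1 + 0·1 + 3·-1 + 0·-1 + 0·1 + 1·1 + 4·-1.

-6 3 3
-1 16 37
14 0 15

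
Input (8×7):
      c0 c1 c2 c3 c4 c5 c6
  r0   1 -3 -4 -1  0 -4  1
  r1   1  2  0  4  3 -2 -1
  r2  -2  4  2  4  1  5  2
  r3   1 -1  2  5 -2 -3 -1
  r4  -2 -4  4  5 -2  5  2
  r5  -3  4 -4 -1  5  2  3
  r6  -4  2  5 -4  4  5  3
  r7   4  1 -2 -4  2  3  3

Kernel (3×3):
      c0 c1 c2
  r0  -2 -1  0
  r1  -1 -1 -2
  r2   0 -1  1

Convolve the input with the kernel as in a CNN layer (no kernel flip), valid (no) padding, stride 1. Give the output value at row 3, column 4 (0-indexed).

1

The receptive field on the input at this output position is [-2 -3 -1 / -2 5 2 / 5 2 3]. Elementwise product with the kernel and sum: -2·-2 + -3·-1 + -2·-1 + 5·-1 + 2·-2 + 2·-1 + 3·1.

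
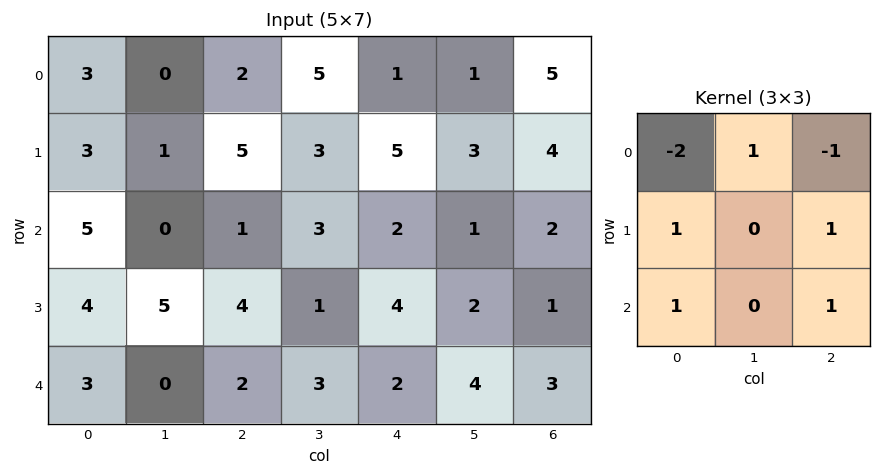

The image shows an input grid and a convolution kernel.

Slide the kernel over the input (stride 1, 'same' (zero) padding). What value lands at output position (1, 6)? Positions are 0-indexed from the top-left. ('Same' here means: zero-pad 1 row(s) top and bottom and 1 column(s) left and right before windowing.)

7

The receptive field on the zero-padded input at this output position is [1 5 0 / 3 4 0 / 1 2 0]. Elementwise product with the kernel and sum: 1·-2 + 5·1 + 0·-1 + 3·1 + 0·1 + 1·1 + 0·1.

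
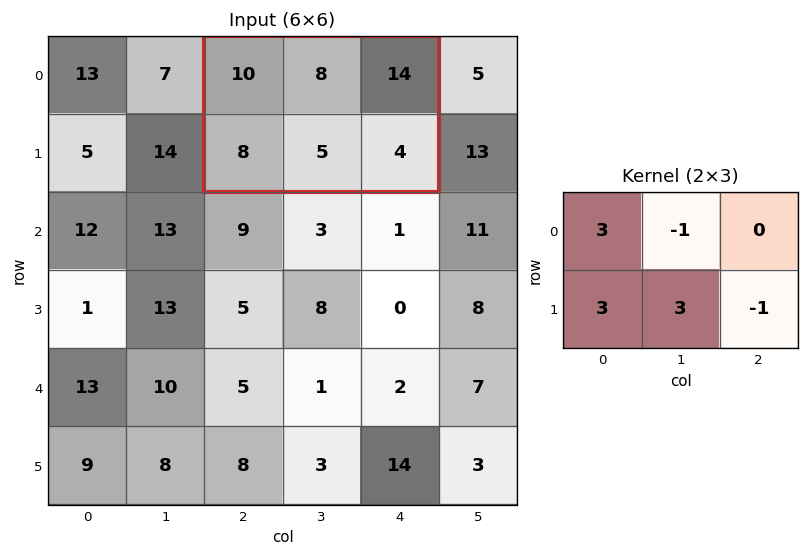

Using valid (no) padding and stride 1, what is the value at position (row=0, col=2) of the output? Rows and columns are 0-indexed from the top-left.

57

The receptive field on the input at this output position is [10 8 14 / 8 5 4]. Elementwise product with the kernel and sum: 10·3 + 8·-1 + 8·3 + 5·3 + 4·-1.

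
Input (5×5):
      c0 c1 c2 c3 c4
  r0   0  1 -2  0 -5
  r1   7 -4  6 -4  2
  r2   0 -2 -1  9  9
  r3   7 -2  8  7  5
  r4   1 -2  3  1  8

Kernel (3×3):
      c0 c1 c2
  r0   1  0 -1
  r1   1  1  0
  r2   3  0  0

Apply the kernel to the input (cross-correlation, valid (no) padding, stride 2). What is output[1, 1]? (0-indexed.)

14

The receptive field on the input at this output position is [-1 9 9 / 8 7 5 / 3 1 8]. Elementwise product with the kernel and sum: -1·1 + 9·-1 + 8·1 + 7·1 + 3·3.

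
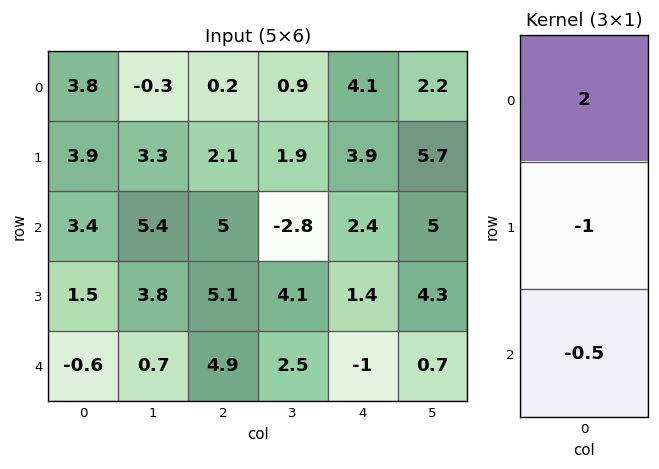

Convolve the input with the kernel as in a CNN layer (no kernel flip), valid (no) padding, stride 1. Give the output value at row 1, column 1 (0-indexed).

-0.7

The receptive field on the input at this output position is [3.3 / 5.4 / 3.8]. Elementwise product with the kernel and sum: 3.3·2 + 5.4·-1 + 3.8·-0.5.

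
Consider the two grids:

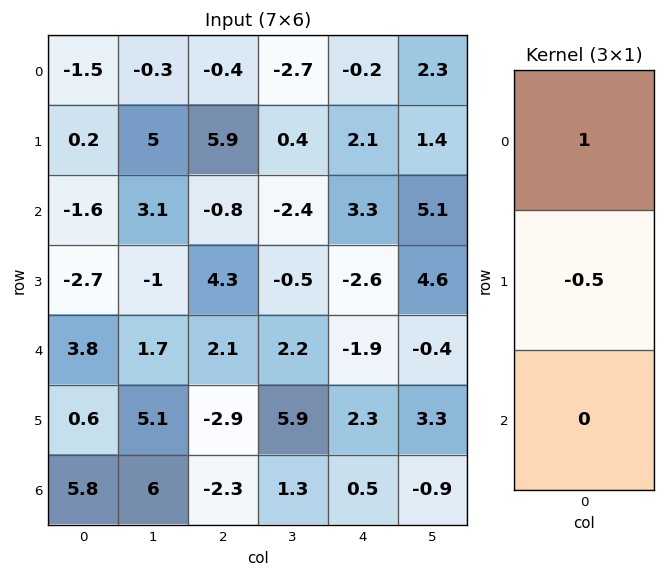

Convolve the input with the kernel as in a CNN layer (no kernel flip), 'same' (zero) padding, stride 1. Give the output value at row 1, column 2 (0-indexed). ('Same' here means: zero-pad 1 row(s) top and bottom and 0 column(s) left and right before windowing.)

The receptive field on the zero-padded input at this output position is [-0.4 / 5.9 / -0.8]. Elementwise product with the kernel and sum: -0.4·1 + 5.9·-0.5.

-3.35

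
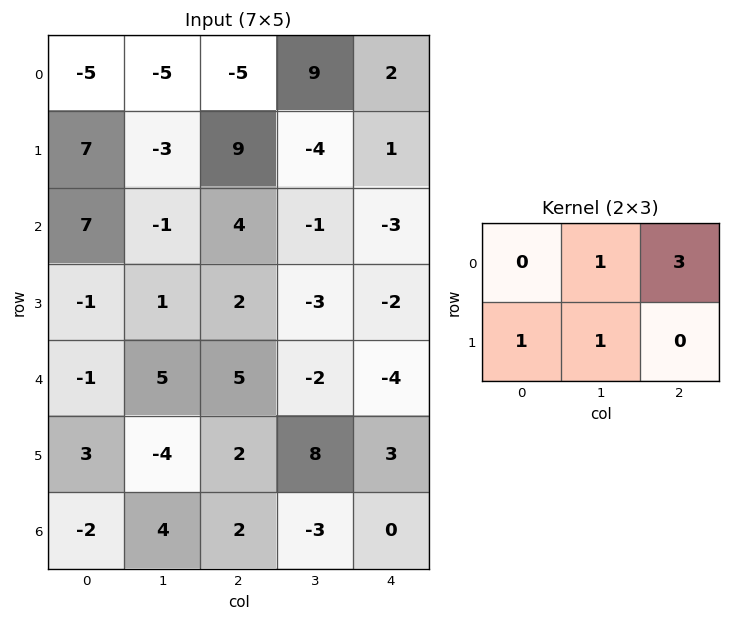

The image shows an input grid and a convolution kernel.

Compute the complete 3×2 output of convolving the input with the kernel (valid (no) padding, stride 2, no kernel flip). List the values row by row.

Output[0,0]: The receptive field on the input at this output position is [-5 -5 -5 / 7 -3 9]. Elementwise product with the kernel and sum: -5·1 + -5·3 + 7·1 + -3·1.
Output[0,1]: The receptive field on the input at this output position is [-5 9 2 / 9 -4 1]. Elementwise product with the kernel and sum: 9·1 + 2·3 + 9·1 + -4·1.

-16 20
11 -11
19 -4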